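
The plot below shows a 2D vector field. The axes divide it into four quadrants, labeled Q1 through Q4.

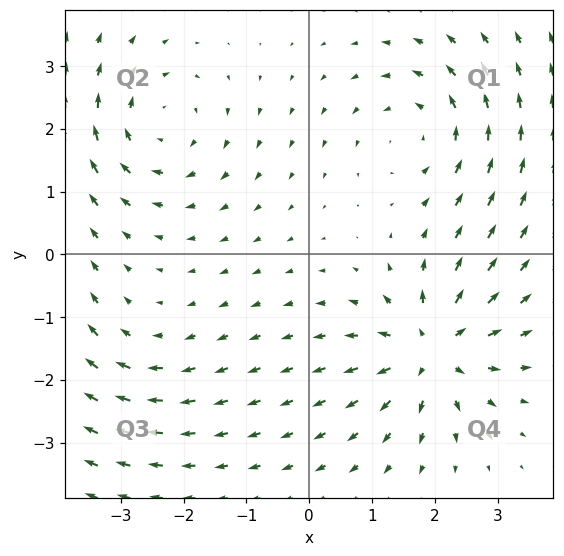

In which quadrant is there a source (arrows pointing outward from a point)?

Q4

The source sits at approximately (2.0, -1.5), which lies in quadrant Q4. The divergence there is about +6, positive as expected for a source.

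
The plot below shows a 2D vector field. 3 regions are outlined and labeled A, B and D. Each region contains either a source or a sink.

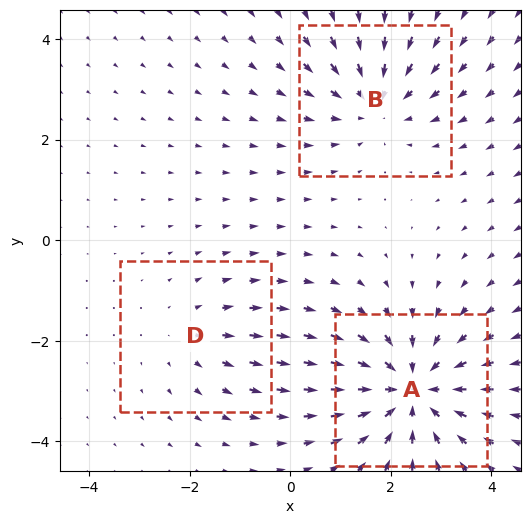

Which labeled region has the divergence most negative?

Divergence at each region's feature centre — A: about -4, B: about -3, D: about +2. Region A is most negative.

A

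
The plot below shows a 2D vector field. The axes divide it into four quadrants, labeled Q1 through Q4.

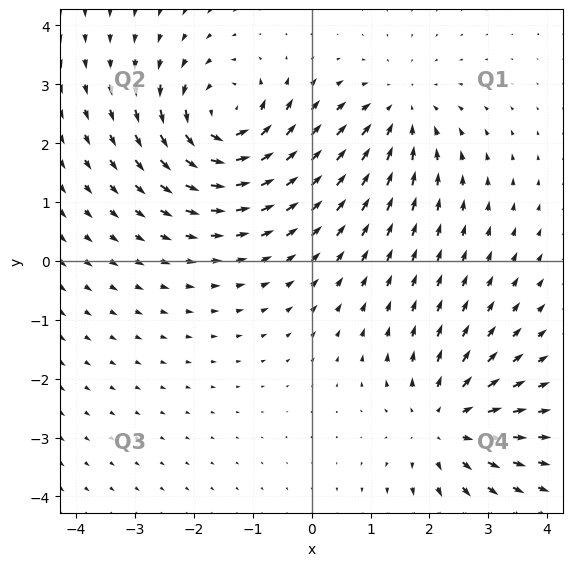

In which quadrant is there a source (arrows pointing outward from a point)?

Q4

The source sits at approximately (2.3, -2.8), which lies in quadrant Q4. The divergence there is about +4, positive as expected for a source.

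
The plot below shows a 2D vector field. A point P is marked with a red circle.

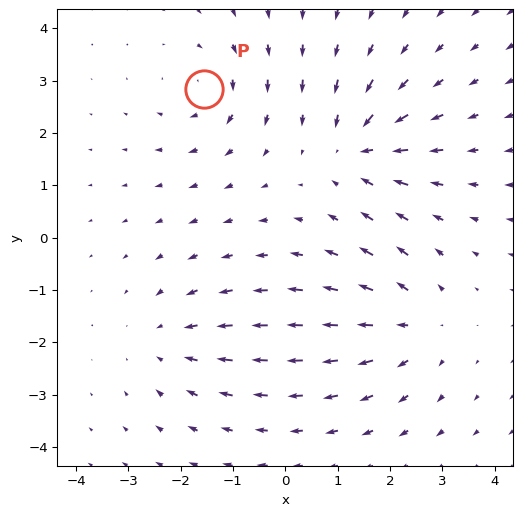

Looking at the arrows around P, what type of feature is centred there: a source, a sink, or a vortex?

At P (-1.6, 2.8) the arrows circulate clockwise. Divergence ≈0, curl about -3 — near-zero divergence with nonzero curl is a vortex.

vortex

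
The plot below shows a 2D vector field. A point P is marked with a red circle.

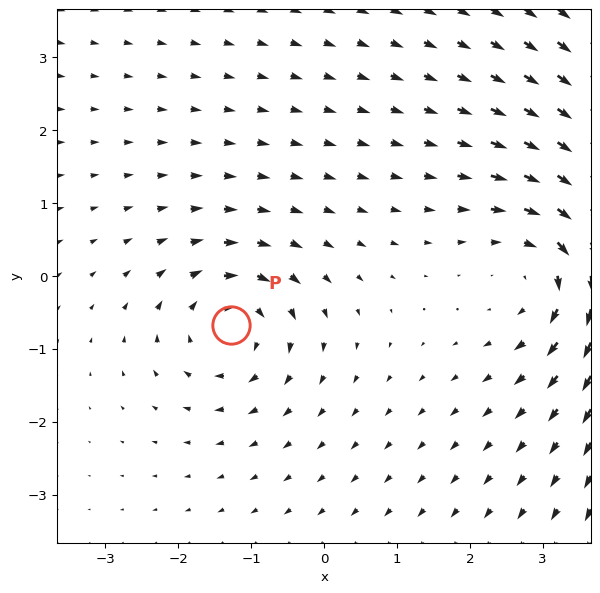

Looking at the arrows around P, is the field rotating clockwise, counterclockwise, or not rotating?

clockwise

Near P at (-1.3, -0.7) the arrows circulate clockwise. The curl (z-component) there is about -4; negative curl means clockwise rotation.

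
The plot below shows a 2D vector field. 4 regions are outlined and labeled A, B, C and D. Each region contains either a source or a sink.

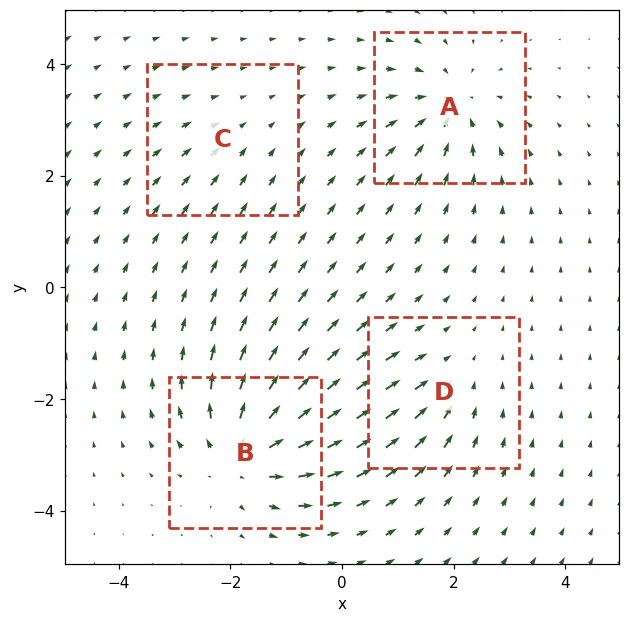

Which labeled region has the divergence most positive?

Divergence at each region's feature centre — A: about -6, B: about +7, C: about -2, D: about -4. Region B is most positive.

B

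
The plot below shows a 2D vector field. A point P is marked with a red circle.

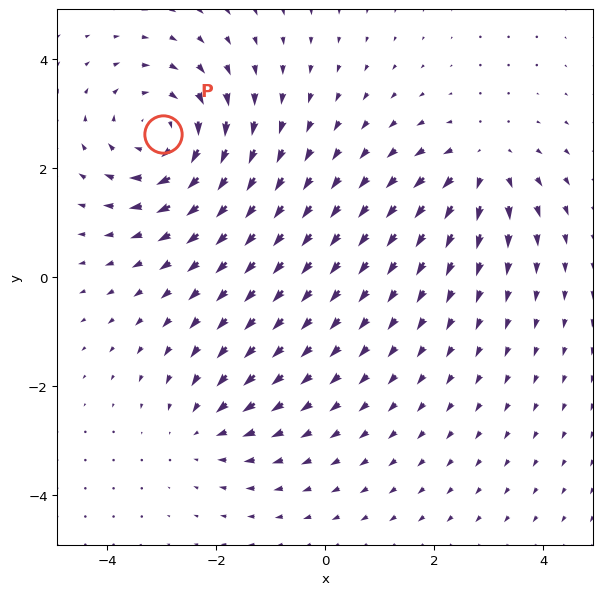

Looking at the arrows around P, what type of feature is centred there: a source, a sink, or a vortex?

At P (-3.0, 2.6) the arrows circulate clockwise. Divergence ≈0, curl about -4 — near-zero divergence with nonzero curl is a vortex.

vortex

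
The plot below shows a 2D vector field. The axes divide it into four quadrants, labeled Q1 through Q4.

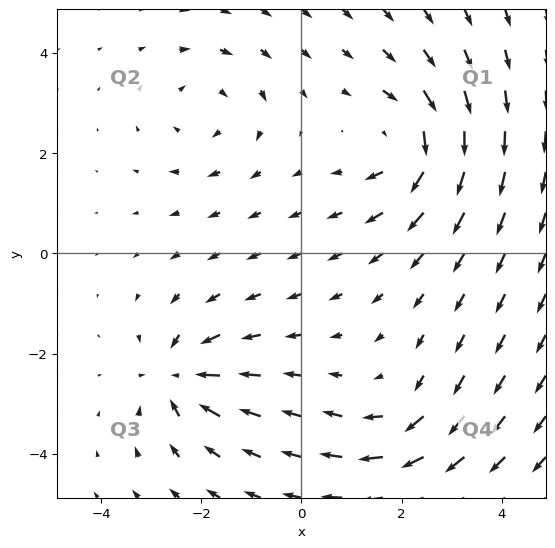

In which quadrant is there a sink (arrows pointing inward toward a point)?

Q3

The sink sits at approximately (-2.4, -2.5), which lies in quadrant Q3. The divergence there is about -6, negative as expected for a sink.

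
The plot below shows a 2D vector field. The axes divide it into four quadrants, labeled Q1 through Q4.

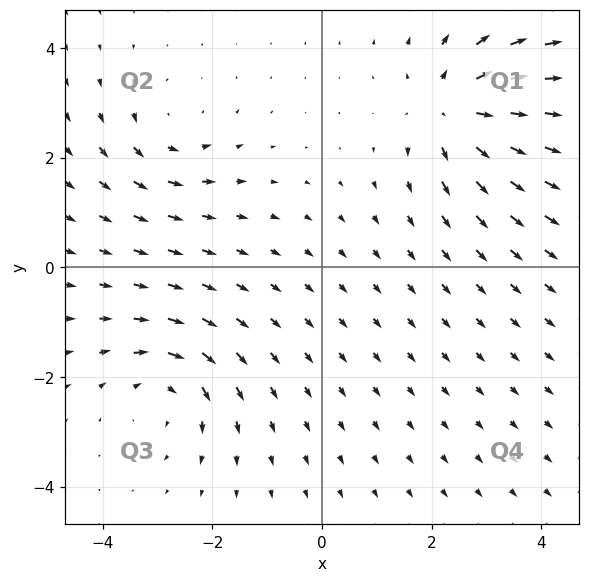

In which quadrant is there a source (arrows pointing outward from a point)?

The source sits at approximately (2.4, 2.9), which lies in quadrant Q1. The divergence there is about +5, positive as expected for a source.

Q1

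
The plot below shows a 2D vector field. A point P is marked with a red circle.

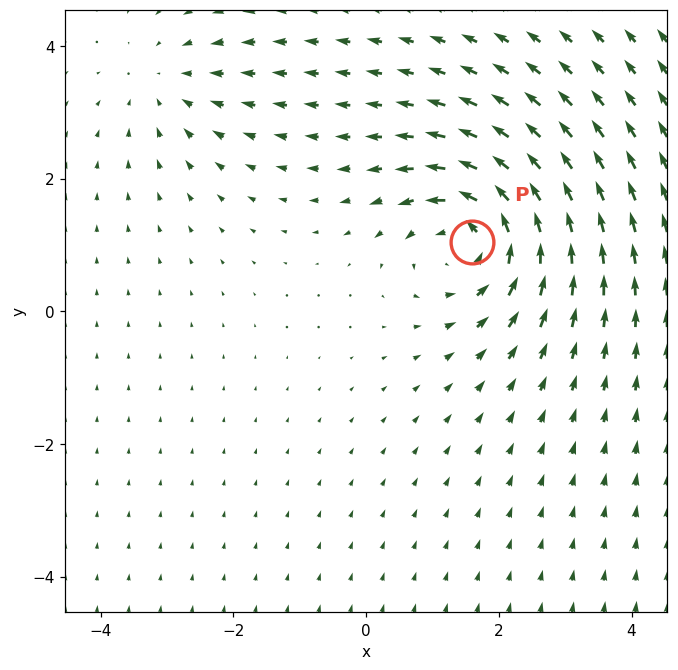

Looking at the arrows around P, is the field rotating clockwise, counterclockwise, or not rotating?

Near P at (1.6, 1.0) the arrows circulate counterclockwise. The curl (z-component) there is about +5; positive curl means counterclockwise rotation.

counterclockwise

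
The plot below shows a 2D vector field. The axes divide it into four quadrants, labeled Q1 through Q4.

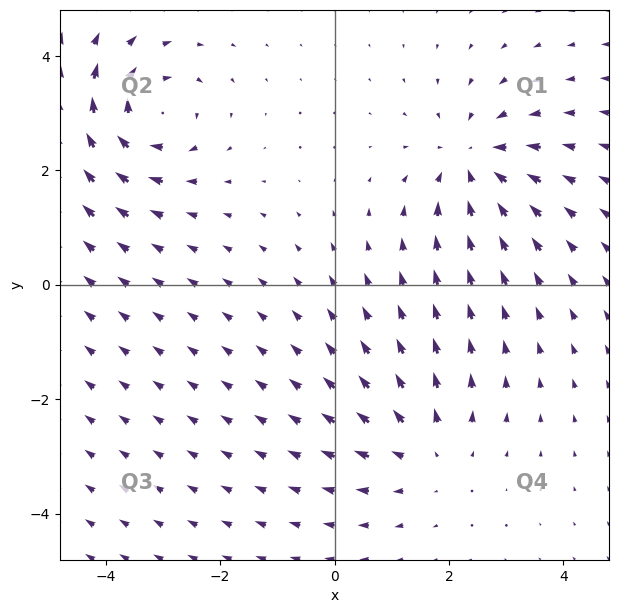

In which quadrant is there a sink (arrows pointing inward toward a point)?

The sink sits at approximately (2.4, 2.2), which lies in quadrant Q1. The divergence there is about -5, negative as expected for a sink.

Q1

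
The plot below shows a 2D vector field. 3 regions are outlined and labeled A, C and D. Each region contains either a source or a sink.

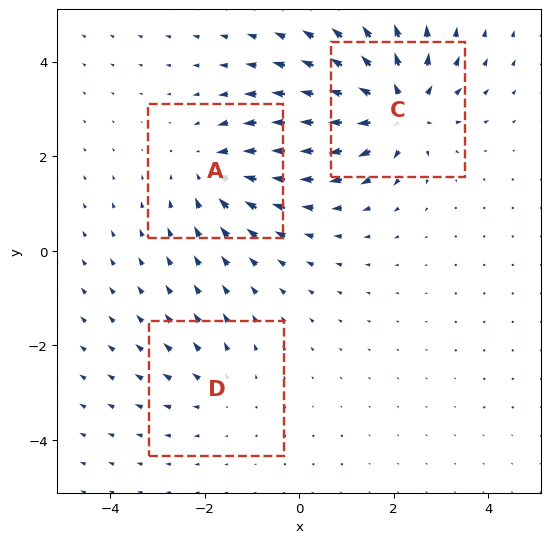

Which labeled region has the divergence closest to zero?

Divergence at each region's feature centre — A: about -3, C: about +5, D: about +2. Region D is closest to zero.

D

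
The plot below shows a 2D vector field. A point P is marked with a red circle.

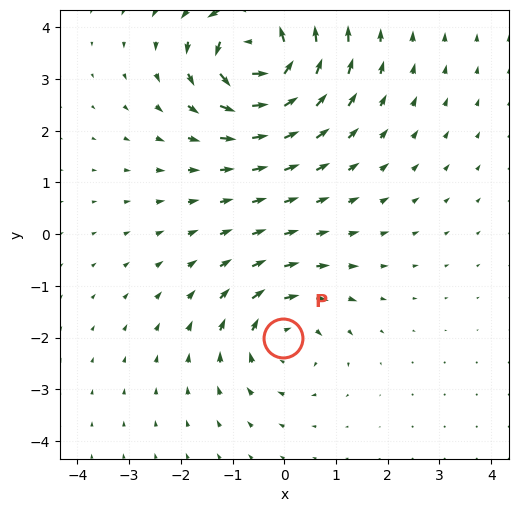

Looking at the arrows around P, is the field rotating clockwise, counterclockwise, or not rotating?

Near P at (-0.0, -2.0) the arrows circulate clockwise. The curl (z-component) there is about -3; negative curl means clockwise rotation.

clockwise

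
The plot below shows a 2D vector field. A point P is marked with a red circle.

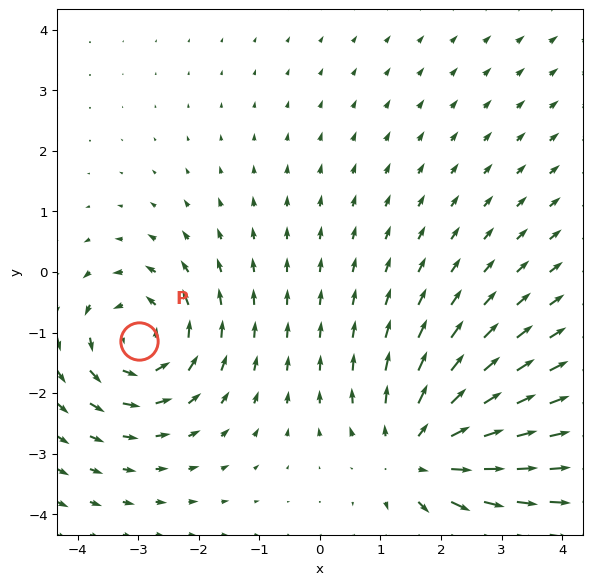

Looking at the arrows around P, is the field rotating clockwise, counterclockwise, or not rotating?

counterclockwise

Near P at (-3.0, -1.1) the arrows circulate counterclockwise. The curl (z-component) there is about +5; positive curl means counterclockwise rotation.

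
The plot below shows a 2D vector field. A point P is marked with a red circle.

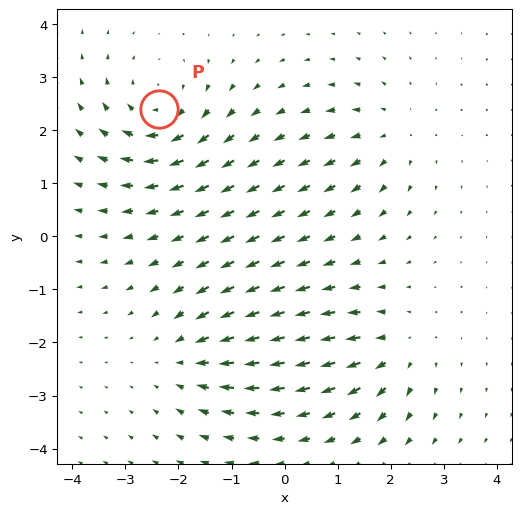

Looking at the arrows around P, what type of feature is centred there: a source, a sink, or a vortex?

vortex

At P (-2.4, 2.4) the arrows circulate clockwise. Divergence ≈0, curl about -4 — near-zero divergence with nonzero curl is a vortex.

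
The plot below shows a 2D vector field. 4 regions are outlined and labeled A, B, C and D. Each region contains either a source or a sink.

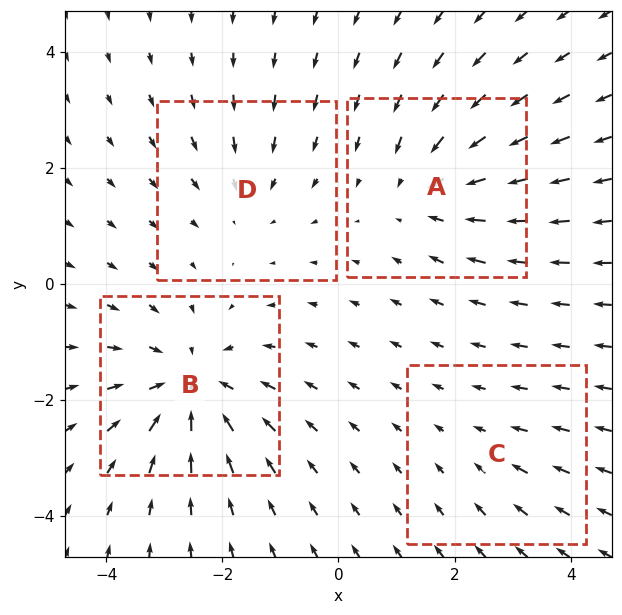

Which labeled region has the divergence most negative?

Divergence at each region's feature centre — A: about -4, B: about -6, C: about -2, D: about -3. Region B is most negative.

B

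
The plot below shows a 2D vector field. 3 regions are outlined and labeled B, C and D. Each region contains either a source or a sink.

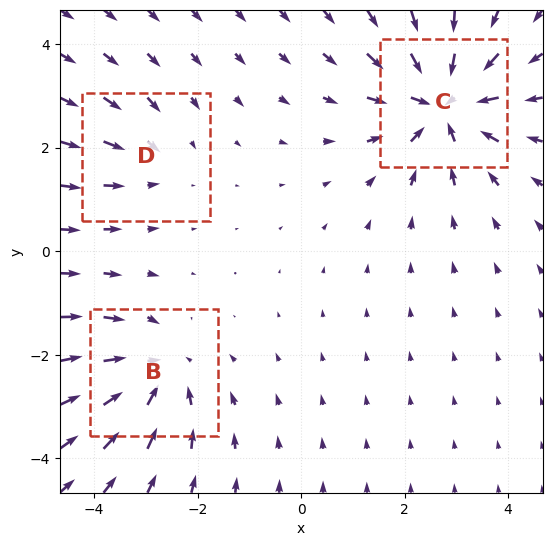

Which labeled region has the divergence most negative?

Divergence at each region's feature centre — B: about -3, C: about -5, D: about -2. Region C is most negative.

C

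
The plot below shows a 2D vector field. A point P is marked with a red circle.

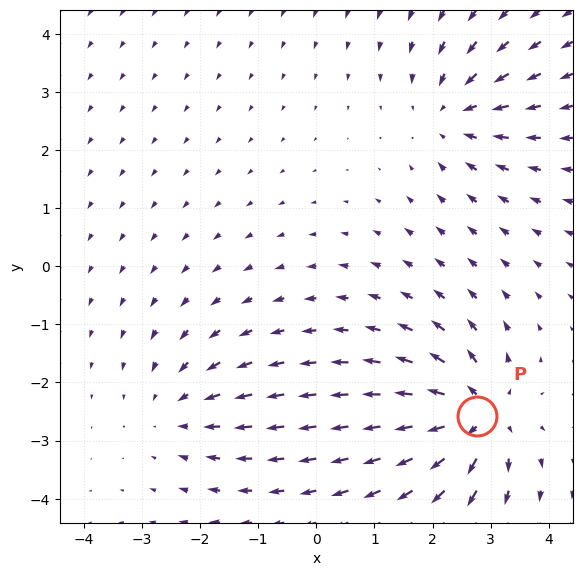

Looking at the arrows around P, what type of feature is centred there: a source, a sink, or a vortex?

At P (2.8, -2.6) the arrows spread outward. Divergence about +5, curl ≈0 — positive divergence with near-zero curl is a source.

source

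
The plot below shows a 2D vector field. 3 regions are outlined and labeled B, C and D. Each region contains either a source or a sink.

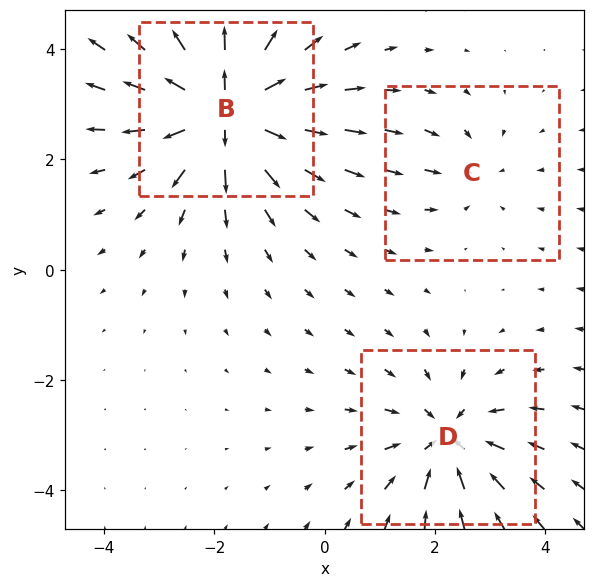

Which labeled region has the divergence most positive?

B

Divergence at each region's feature centre — B: about +6, C: about -2, D: about -4. Region B is most positive.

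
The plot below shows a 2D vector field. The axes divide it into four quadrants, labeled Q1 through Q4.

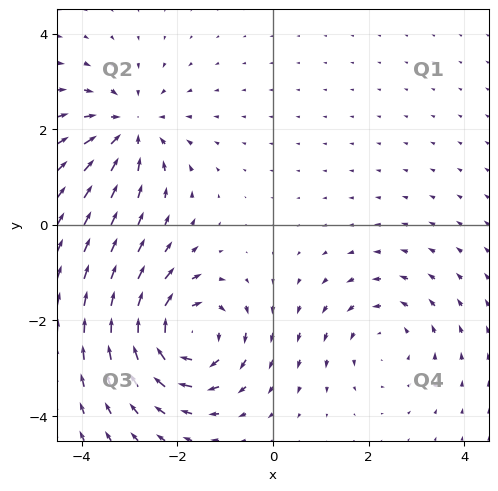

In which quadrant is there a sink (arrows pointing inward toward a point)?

The sink sits at approximately (-3.0, 2.0), which lies in quadrant Q2. The divergence there is about -3, negative as expected for a sink.

Q2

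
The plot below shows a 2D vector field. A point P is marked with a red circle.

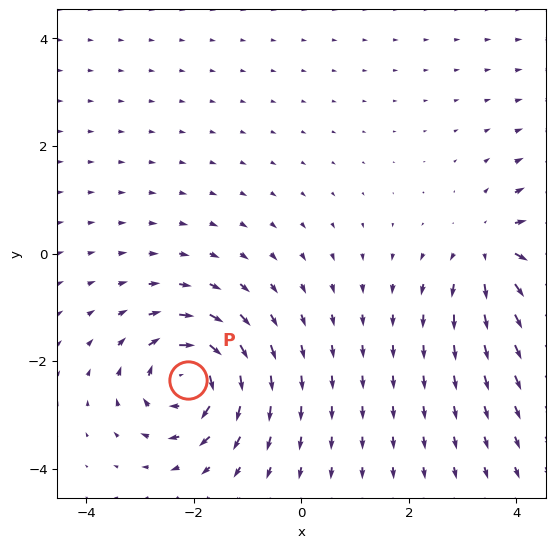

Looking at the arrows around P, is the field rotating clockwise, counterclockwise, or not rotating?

clockwise

Near P at (-2.1, -2.4) the arrows circulate clockwise. The curl (z-component) there is about -7; negative curl means clockwise rotation.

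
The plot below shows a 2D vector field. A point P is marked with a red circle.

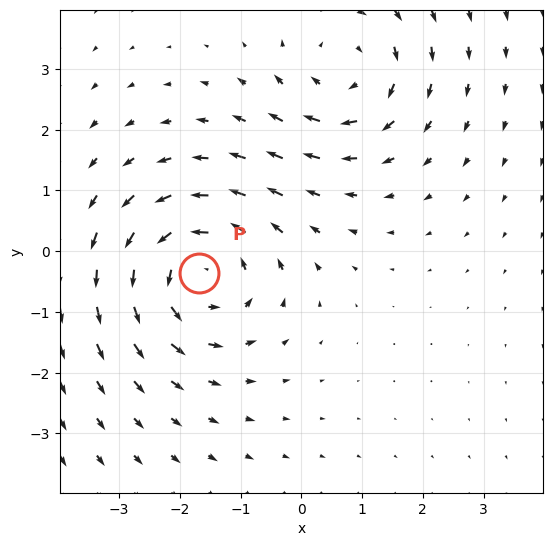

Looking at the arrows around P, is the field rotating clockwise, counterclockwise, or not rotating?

Near P at (-1.7, -0.4) the arrows circulate counterclockwise. The curl (z-component) there is about +5; positive curl means counterclockwise rotation.

counterclockwise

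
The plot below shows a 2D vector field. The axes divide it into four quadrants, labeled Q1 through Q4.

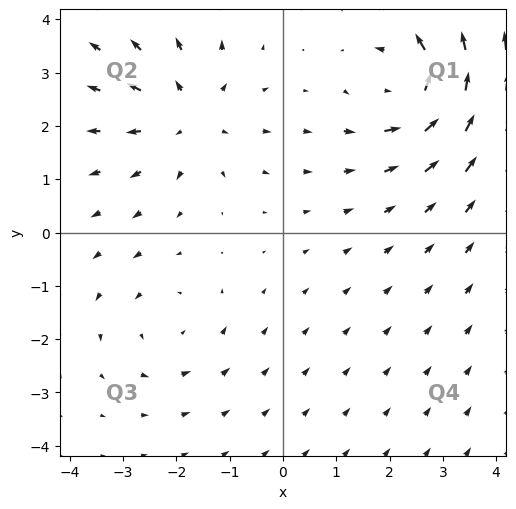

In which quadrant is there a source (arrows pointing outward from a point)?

The source sits at approximately (-1.8, 2.2), which lies in quadrant Q2. The divergence there is about +4, positive as expected for a source.

Q2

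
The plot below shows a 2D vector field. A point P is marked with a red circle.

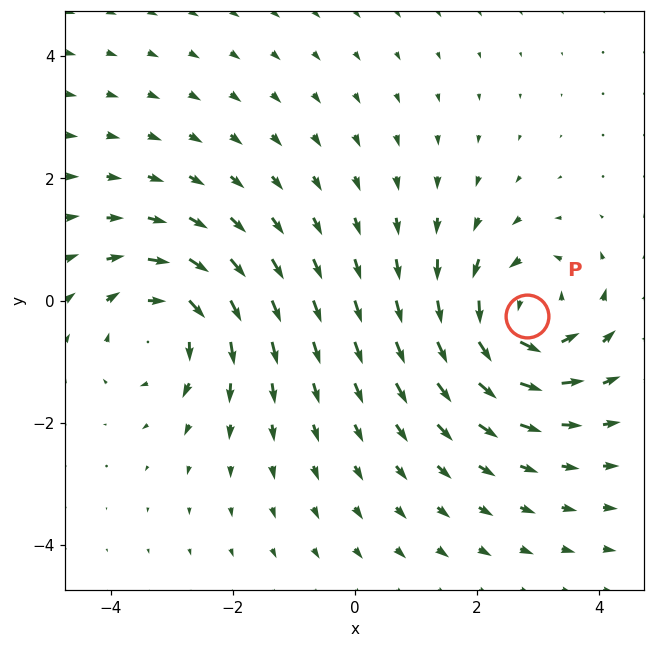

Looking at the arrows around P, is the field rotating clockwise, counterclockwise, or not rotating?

counterclockwise

Near P at (2.8, -0.3) the arrows circulate counterclockwise. The curl (z-component) there is about +4; positive curl means counterclockwise rotation.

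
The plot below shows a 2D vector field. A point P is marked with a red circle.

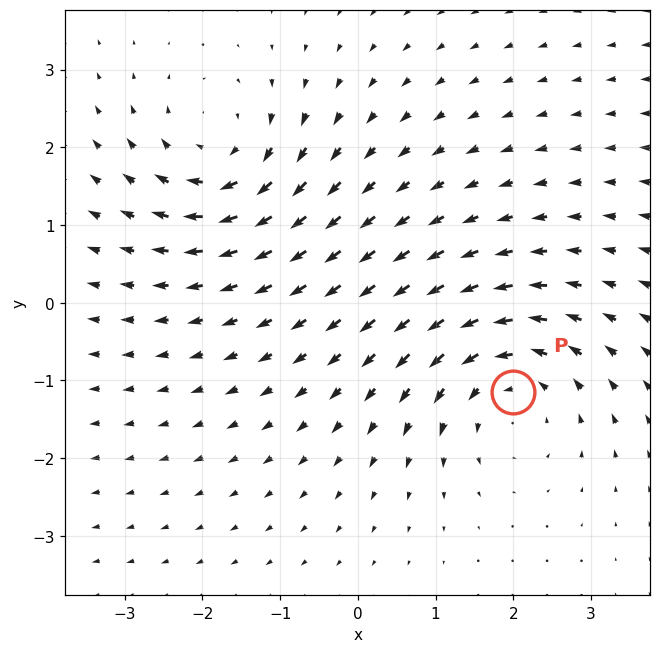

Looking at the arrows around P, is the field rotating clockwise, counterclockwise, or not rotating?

Near P at (2.0, -1.2) the arrows circulate counterclockwise. The curl (z-component) there is about +5; positive curl means counterclockwise rotation.

counterclockwise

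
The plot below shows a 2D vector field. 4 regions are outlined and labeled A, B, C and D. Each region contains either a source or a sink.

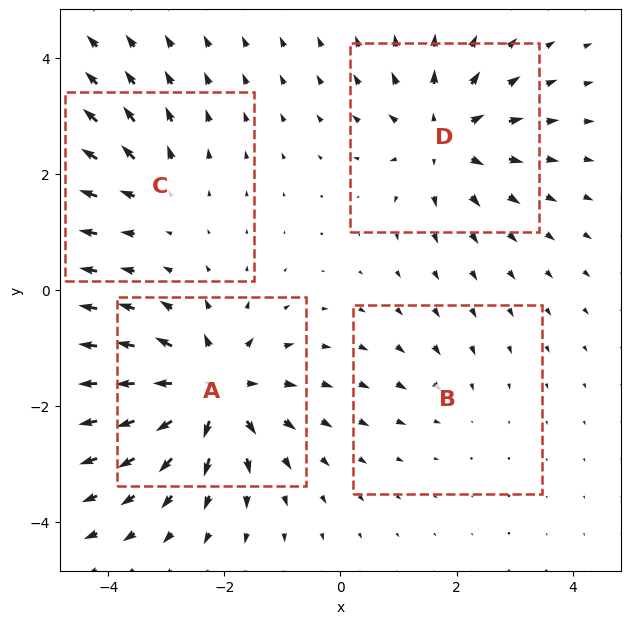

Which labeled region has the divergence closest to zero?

Divergence at each region's feature centre — A: about +8, B: about -2, C: about +4, D: about +6. Region B is closest to zero.

B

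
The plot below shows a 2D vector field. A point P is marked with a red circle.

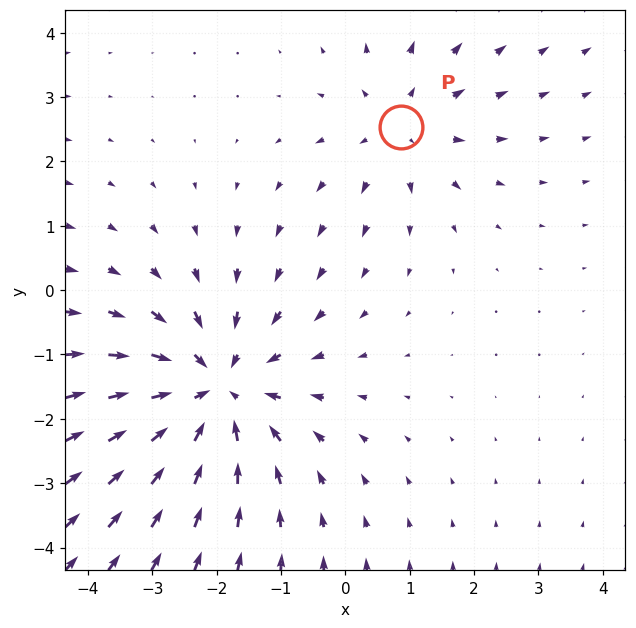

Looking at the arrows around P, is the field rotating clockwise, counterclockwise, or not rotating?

not rotating

Near P at (0.9, 2.5) the arrows show no circulation. The curl there is ≈0.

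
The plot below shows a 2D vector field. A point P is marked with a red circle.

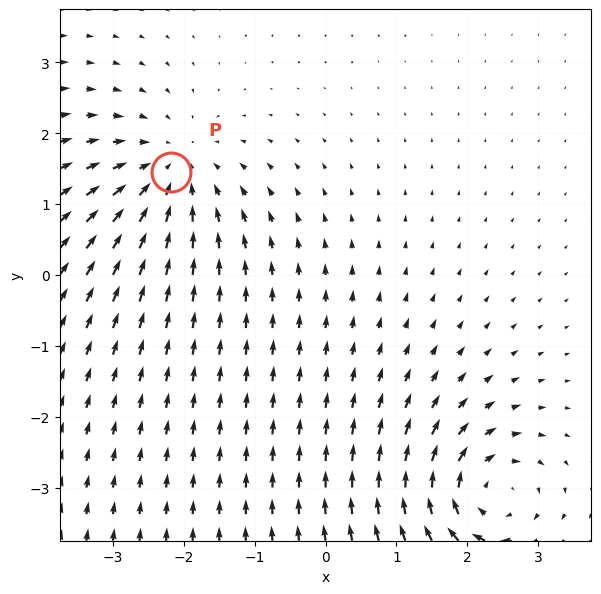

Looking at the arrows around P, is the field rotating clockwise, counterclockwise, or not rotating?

not rotating

Near P at (-2.2, 1.5) the arrows show no circulation. The curl there is ≈0.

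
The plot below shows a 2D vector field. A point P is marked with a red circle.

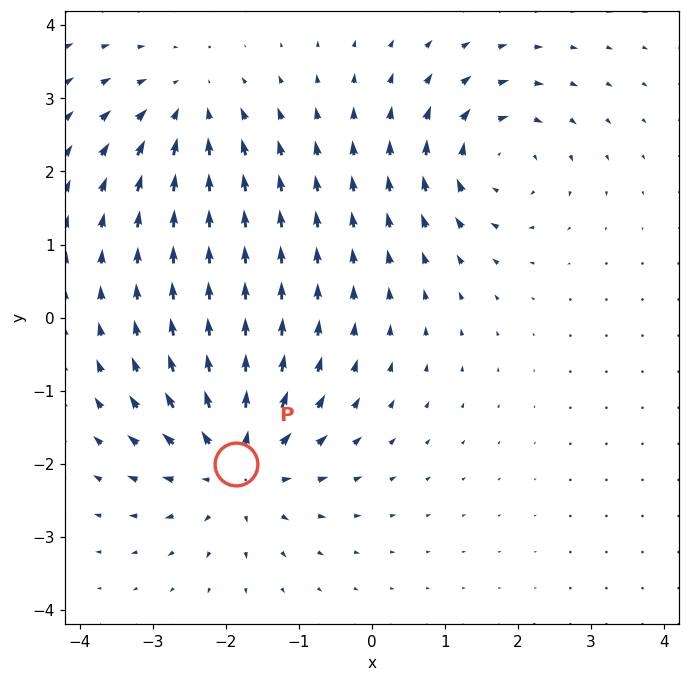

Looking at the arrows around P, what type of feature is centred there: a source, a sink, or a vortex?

source

At P (-1.9, -2.0) the arrows spread outward. Divergence about +5, curl ≈0 — positive divergence with near-zero curl is a source.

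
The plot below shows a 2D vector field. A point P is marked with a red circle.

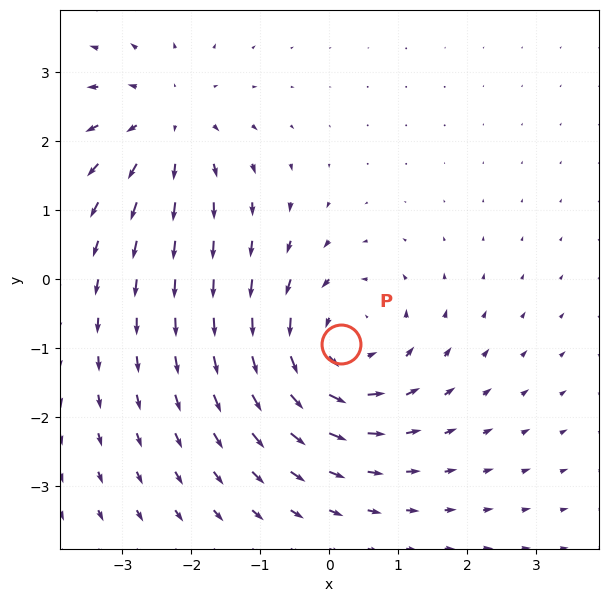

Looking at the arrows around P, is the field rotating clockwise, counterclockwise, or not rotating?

Near P at (0.2, -0.9) the arrows circulate counterclockwise. The curl (z-component) there is about +4; positive curl means counterclockwise rotation.

counterclockwise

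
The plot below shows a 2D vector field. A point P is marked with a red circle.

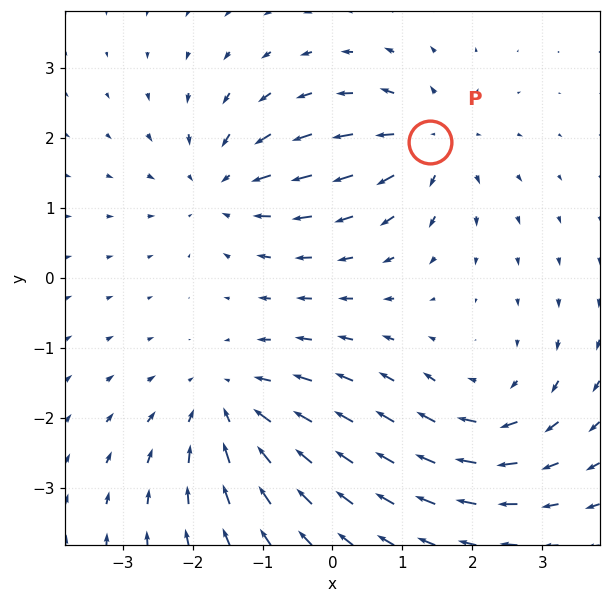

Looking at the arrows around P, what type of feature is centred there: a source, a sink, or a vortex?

At P (1.4, 1.9) the arrows spread outward. Divergence about +5, curl ≈0 — positive divergence with near-zero curl is a source.

source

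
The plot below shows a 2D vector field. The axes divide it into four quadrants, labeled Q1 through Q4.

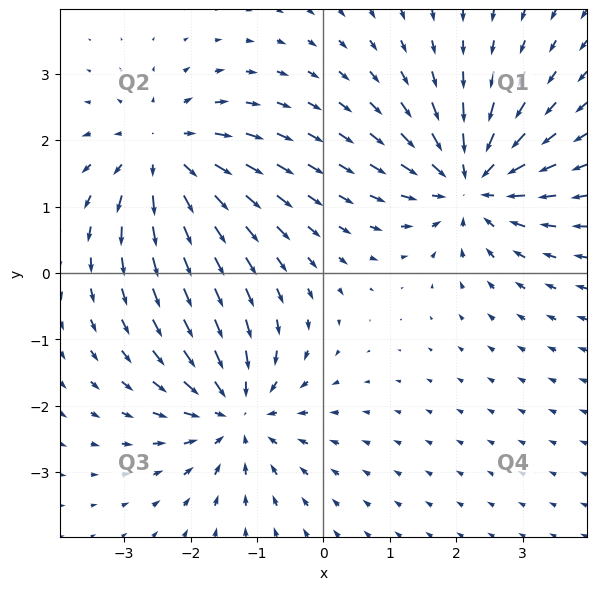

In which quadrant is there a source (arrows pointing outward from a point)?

The source sits at approximately (-2.4, 1.8), which lies in quadrant Q2. The divergence there is about +5, positive as expected for a source.

Q2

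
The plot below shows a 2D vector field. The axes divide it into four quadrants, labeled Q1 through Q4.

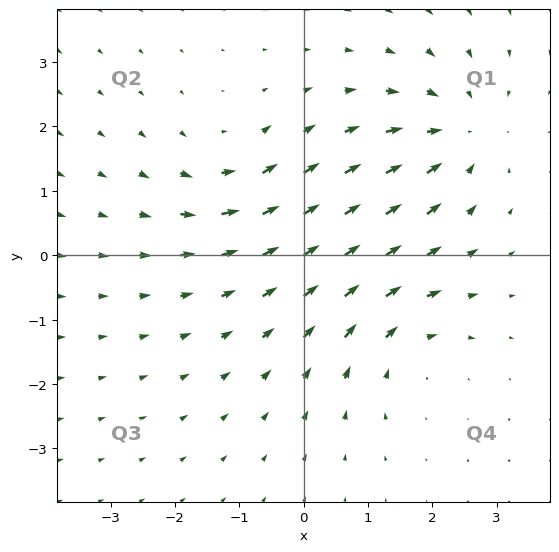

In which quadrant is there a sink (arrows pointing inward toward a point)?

Q1

The sink sits at approximately (2.4, 1.9), which lies in quadrant Q1. The divergence there is about -4, negative as expected for a sink.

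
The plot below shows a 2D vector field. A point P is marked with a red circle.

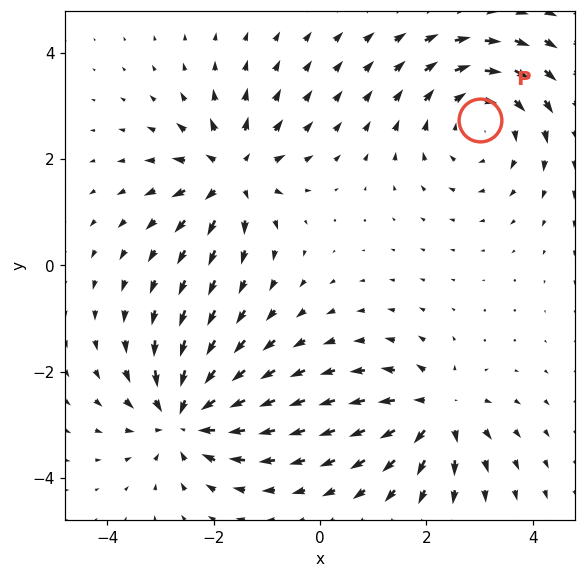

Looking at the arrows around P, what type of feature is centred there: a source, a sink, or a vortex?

vortex

At P (3.0, 2.7) the arrows circulate clockwise. Divergence ≈0, curl about -4 — near-zero divergence with nonzero curl is a vortex.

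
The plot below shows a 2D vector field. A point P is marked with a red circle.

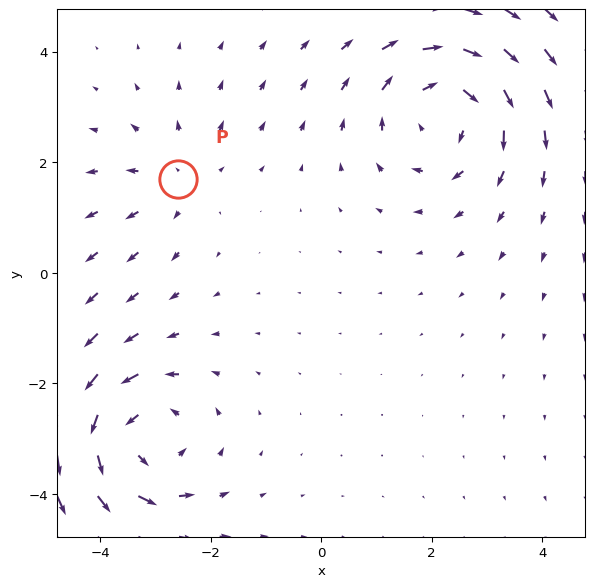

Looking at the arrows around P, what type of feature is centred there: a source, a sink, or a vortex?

source

At P (-2.6, 1.7) the arrows spread outward. Divergence about +2, curl ≈0 — positive divergence with near-zero curl is a source.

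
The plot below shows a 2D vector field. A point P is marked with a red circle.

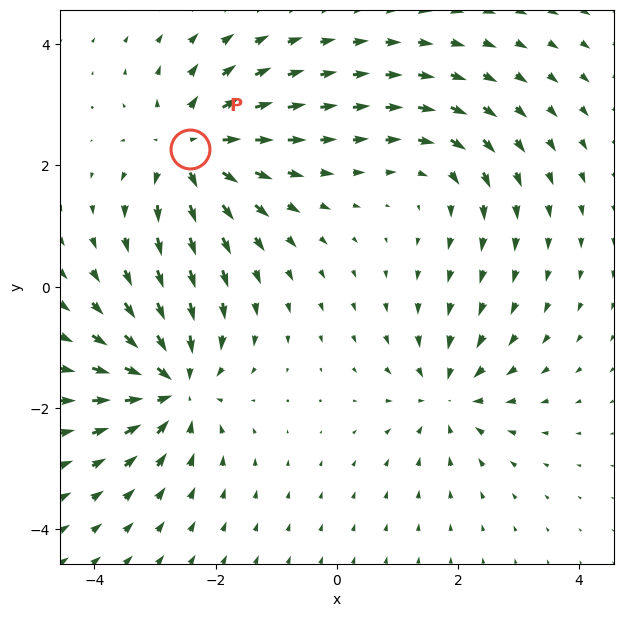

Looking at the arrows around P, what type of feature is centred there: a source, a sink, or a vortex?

At P (-2.4, 2.3) the arrows spread outward. Divergence about +5, curl ≈0 — positive divergence with near-zero curl is a source.

source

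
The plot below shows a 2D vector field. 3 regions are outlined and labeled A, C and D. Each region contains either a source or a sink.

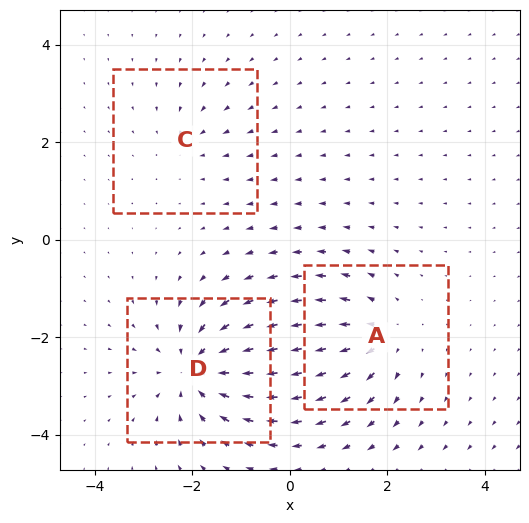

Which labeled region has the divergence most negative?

Divergence at each region's feature centre — A: about +3, C: about -2, D: about -5. Region D is most negative.

D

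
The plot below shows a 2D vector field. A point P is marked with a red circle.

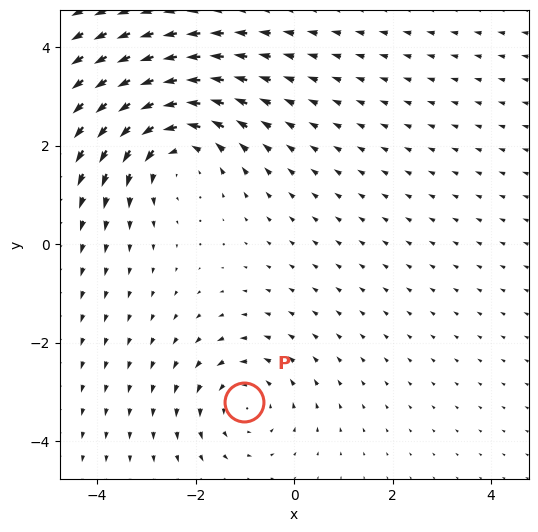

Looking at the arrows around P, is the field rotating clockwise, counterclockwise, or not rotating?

Near P at (-1.0, -3.2) the arrows circulate counterclockwise. The curl (z-component) there is about +3; positive curl means counterclockwise rotation.

counterclockwise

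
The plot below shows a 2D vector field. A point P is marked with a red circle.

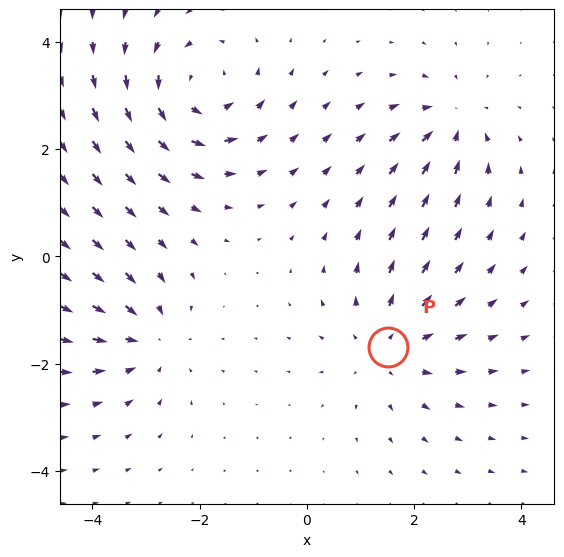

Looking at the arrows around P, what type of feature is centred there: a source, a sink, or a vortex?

At P (1.5, -1.7) the arrows spread outward. Divergence about +3, curl ≈0 — positive divergence with near-zero curl is a source.

source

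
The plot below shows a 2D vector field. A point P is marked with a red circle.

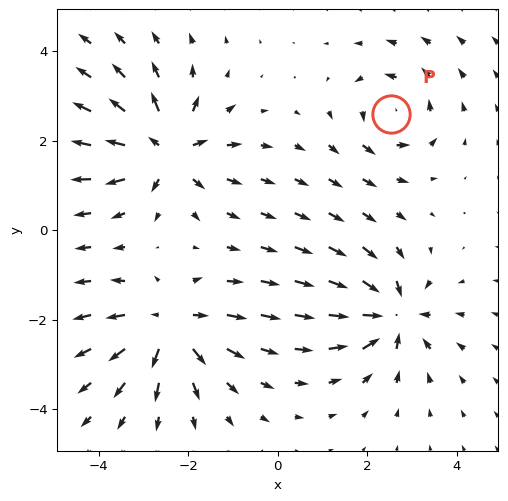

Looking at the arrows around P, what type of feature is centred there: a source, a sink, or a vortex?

vortex

At P (2.5, 2.6) the arrows circulate counterclockwise. Divergence ≈0, curl about +5 — near-zero divergence with nonzero curl is a vortex.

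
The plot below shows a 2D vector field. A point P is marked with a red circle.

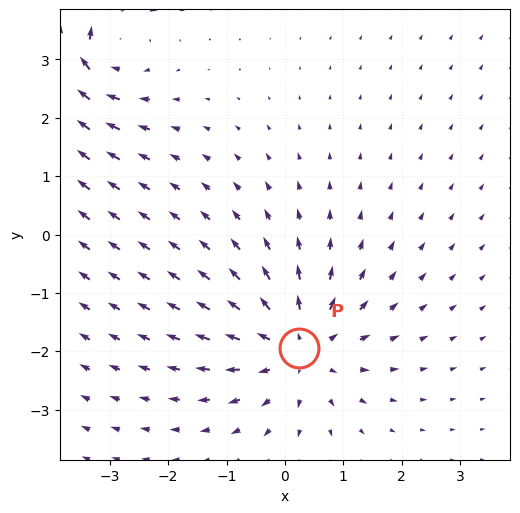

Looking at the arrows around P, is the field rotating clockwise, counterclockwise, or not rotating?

not rotating

Near P at (0.2, -1.9) the arrows show no circulation. The curl there is ≈0.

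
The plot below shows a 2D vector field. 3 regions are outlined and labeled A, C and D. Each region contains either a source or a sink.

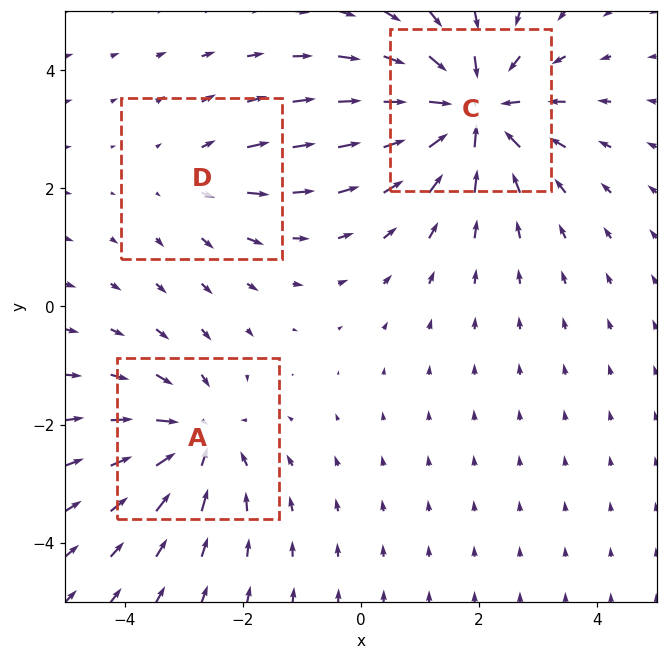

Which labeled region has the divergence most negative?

C

Divergence at each region's feature centre — A: about -3, C: about -5, D: about +2. Region C is most negative.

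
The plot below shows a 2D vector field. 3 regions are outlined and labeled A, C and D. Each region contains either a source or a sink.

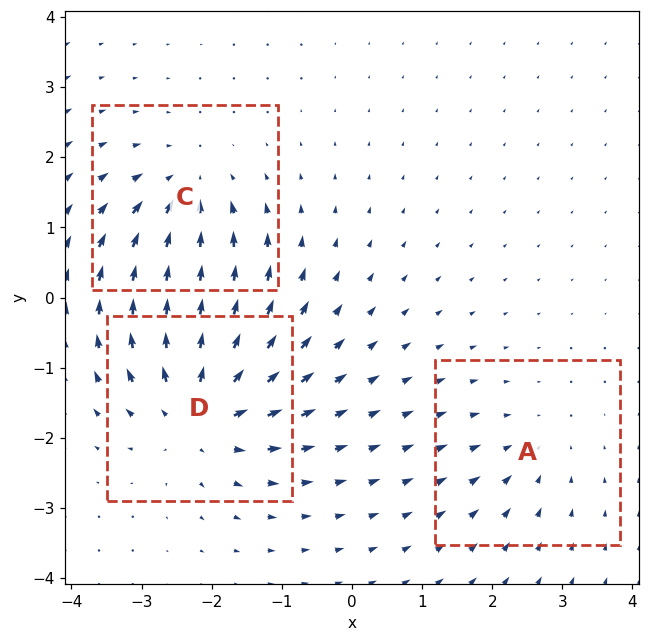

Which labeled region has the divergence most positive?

Divergence at each region's feature centre — A: about -2, C: about -4, D: about +5. Region D is most positive.

D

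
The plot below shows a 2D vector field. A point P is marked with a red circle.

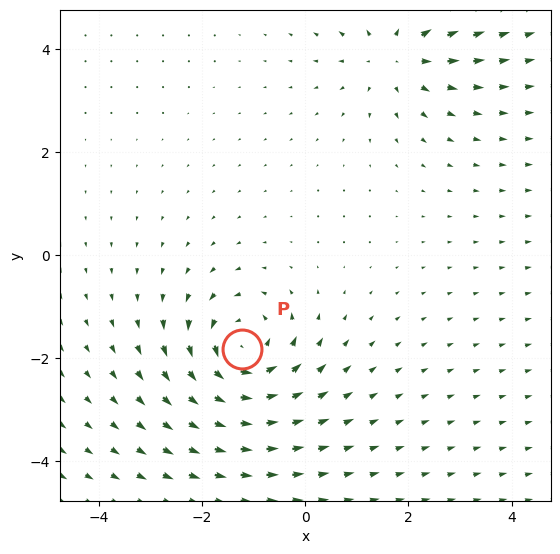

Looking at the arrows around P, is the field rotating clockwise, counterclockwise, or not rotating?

Near P at (-1.2, -1.8) the arrows circulate counterclockwise. The curl (z-component) there is about +5; positive curl means counterclockwise rotation.

counterclockwise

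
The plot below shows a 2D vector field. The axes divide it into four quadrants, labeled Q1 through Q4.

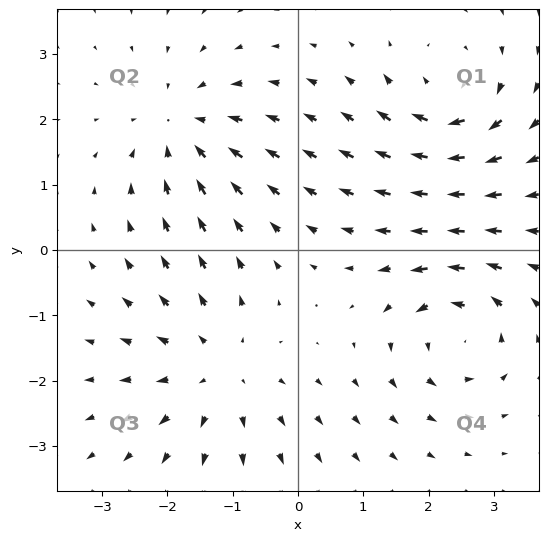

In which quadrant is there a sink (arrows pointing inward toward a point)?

Q2

The sink sits at approximately (-1.8, 1.9), which lies in quadrant Q2. The divergence there is about -4, negative as expected for a sink.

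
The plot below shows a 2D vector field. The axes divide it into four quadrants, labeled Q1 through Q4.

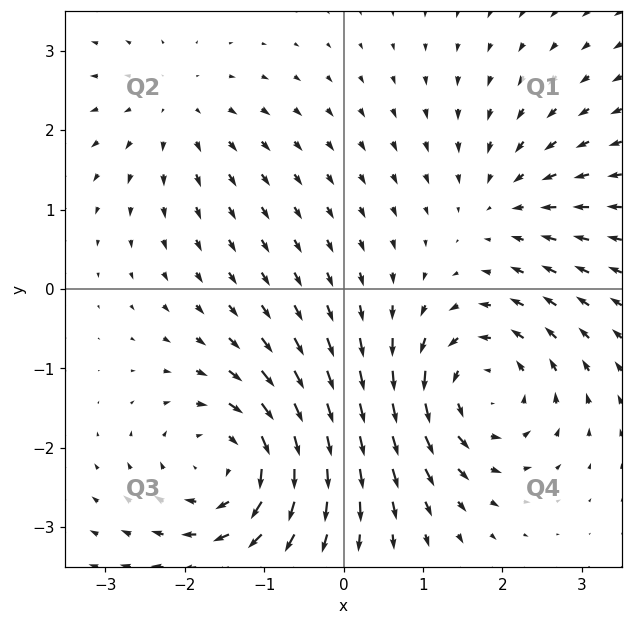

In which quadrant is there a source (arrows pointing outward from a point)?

Q2

The source sits at approximately (-2.1, 2.3), which lies in quadrant Q2. The divergence there is about +3, positive as expected for a source.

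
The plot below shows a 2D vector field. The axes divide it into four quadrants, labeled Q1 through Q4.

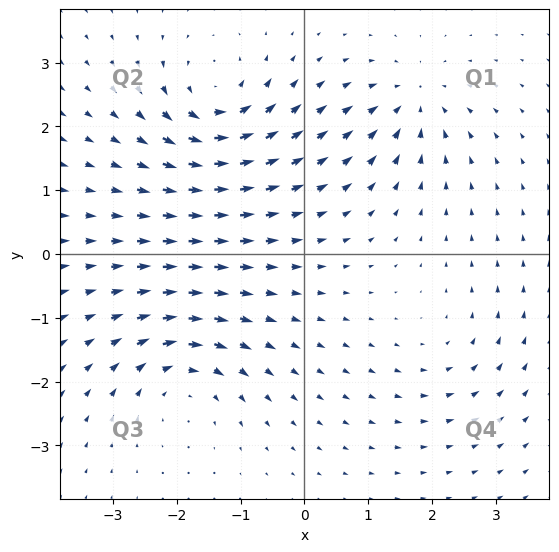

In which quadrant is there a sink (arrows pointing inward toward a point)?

The sink sits at approximately (1.7, 2.4), which lies in quadrant Q1. The divergence there is about -5, negative as expected for a sink.

Q1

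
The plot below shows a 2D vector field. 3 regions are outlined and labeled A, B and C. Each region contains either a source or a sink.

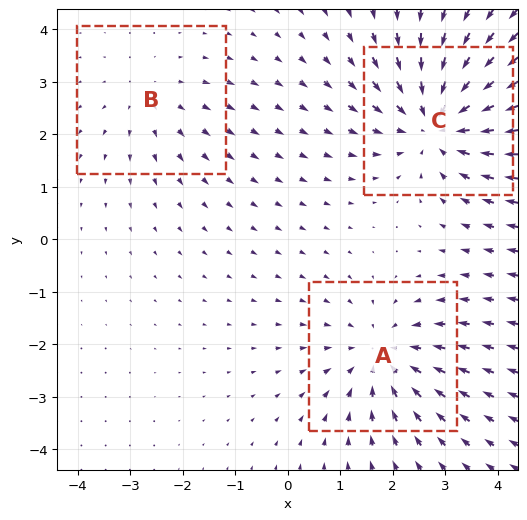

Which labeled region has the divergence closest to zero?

Divergence at each region's feature centre — A: about -3, B: about +2, C: about -4. Region B is closest to zero.

B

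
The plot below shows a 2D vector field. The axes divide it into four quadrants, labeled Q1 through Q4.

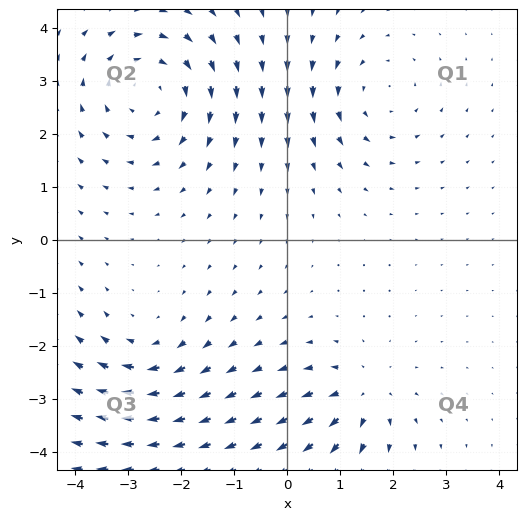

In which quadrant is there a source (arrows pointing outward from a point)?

Q4

The source sits at approximately (1.4, -2.9), which lies in quadrant Q4. The divergence there is about +4, positive as expected for a source.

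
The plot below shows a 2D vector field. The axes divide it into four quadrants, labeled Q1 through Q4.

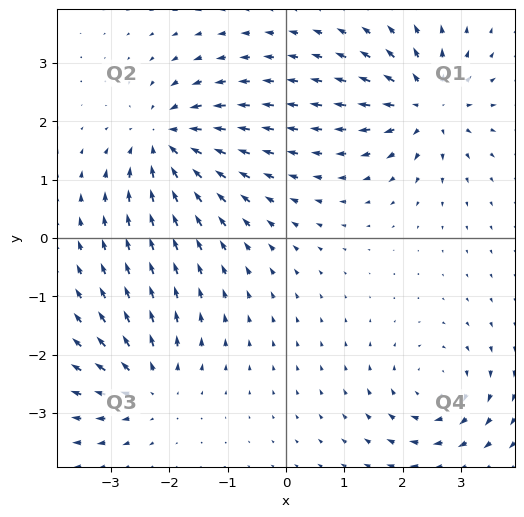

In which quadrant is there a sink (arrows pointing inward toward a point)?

Q2

The sink sits at approximately (-2.1, 1.7), which lies in quadrant Q2. The divergence there is about -5, negative as expected for a sink.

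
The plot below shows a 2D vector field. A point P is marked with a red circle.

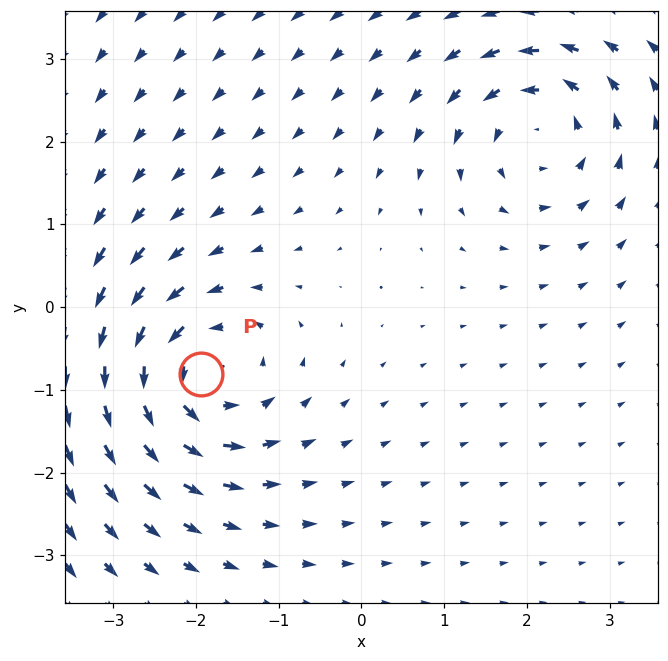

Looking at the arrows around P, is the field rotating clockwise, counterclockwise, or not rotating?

counterclockwise

Near P at (-1.9, -0.8) the arrows circulate counterclockwise. The curl (z-component) there is about +4; positive curl means counterclockwise rotation.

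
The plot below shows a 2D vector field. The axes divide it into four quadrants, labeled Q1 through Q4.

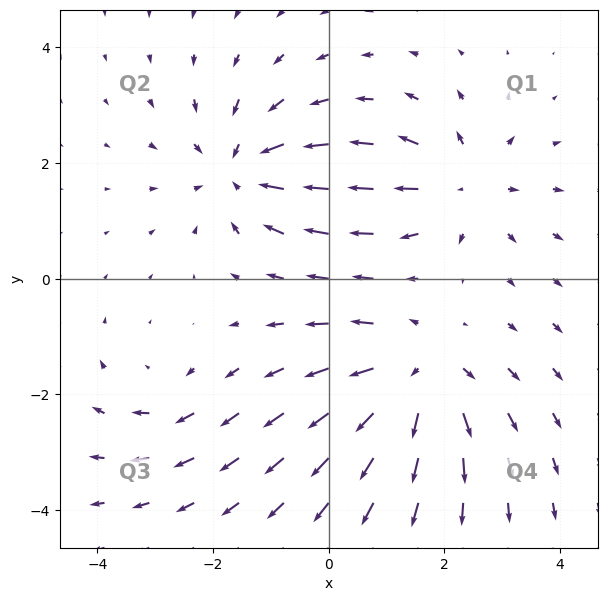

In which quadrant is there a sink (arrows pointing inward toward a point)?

Q2

The sink sits at approximately (-1.5, 1.9), which lies in quadrant Q2. The divergence there is about -4, negative as expected for a sink.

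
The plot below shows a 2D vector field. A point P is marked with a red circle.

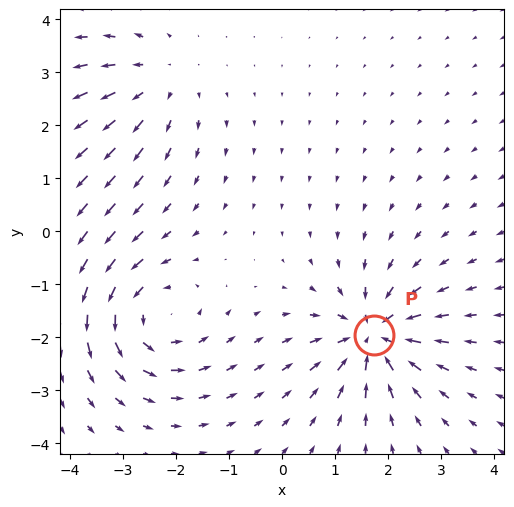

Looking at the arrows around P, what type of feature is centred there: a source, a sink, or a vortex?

sink

At P (1.7, -2.0) the arrows converge inward. Divergence about -4, curl ≈0 — negative divergence with near-zero curl is a sink.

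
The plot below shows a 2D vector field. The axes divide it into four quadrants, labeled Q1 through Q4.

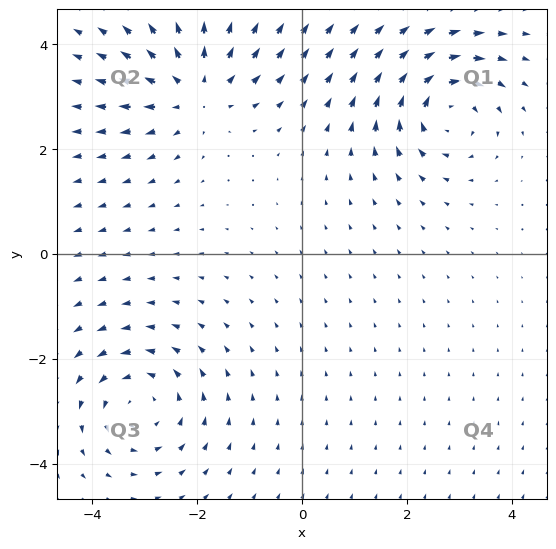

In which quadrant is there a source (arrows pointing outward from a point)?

Q2

The source sits at approximately (-2.0, 3.1), which lies in quadrant Q2. The divergence there is about +4, positive as expected for a source.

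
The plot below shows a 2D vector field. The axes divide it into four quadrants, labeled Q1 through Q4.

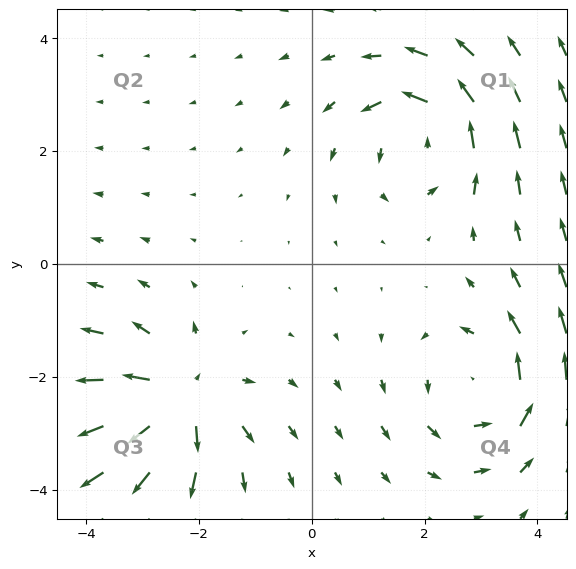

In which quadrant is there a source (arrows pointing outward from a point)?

The source sits at approximately (-2.3, -2.4), which lies in quadrant Q3. The divergence there is about +4, positive as expected for a source.

Q3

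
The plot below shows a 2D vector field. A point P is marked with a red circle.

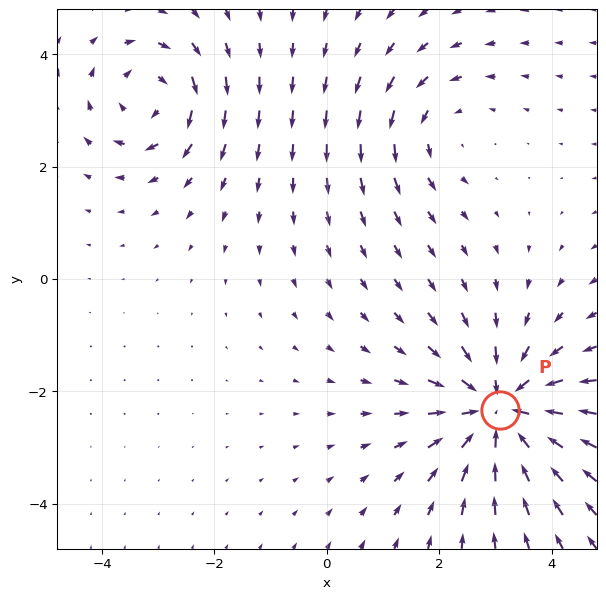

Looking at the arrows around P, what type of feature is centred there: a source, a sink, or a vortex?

At P (3.1, -2.3) the arrows converge inward. Divergence about -4, curl ≈0 — negative divergence with near-zero curl is a sink.

sink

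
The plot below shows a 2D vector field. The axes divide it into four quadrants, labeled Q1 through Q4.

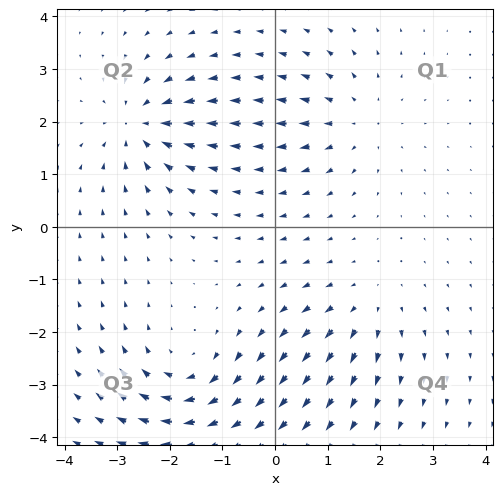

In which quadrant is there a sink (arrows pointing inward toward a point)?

The sink sits at approximately (-2.6, 1.9), which lies in quadrant Q2. The divergence there is about -6, negative as expected for a sink.

Q2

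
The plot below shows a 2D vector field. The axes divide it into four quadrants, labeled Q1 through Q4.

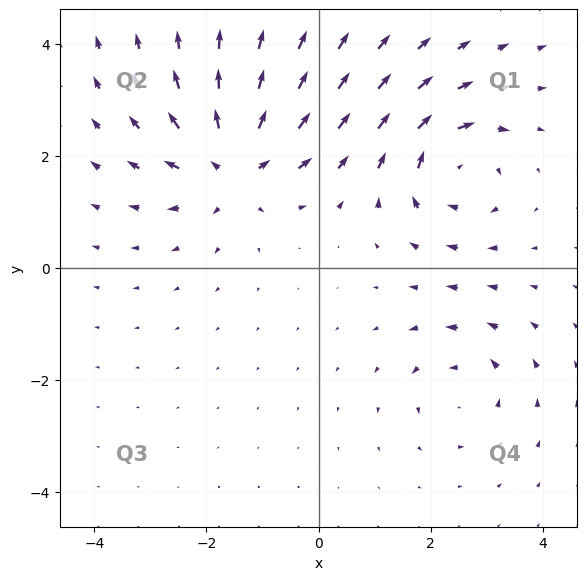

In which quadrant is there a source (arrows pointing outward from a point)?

The source sits at approximately (-1.5, 1.8), which lies in quadrant Q2. The divergence there is about +6, positive as expected for a source.

Q2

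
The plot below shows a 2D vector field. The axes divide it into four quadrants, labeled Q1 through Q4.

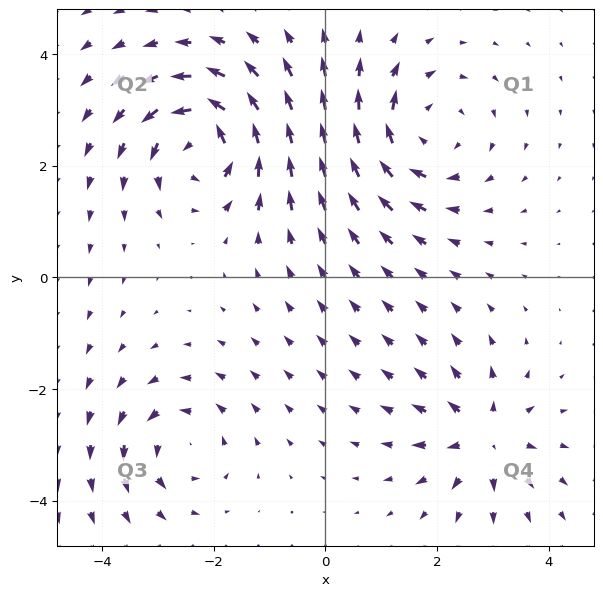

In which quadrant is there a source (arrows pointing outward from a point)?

Q4

The source sits at approximately (2.8, -2.8), which lies in quadrant Q4. The divergence there is about +4, positive as expected for a source.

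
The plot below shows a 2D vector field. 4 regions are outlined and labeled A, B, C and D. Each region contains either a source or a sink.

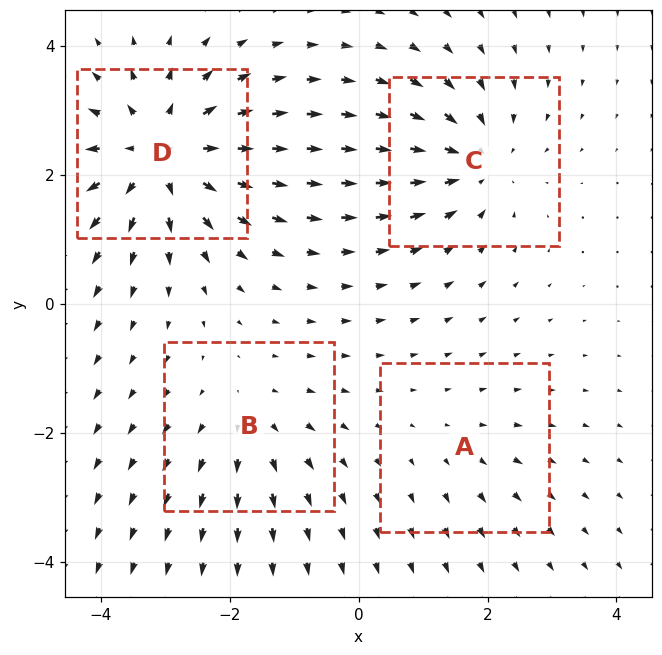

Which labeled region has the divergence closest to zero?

A

Divergence at each region's feature centre — A: about +2, B: about +3, C: about -5, D: about +7. Region A is closest to zero.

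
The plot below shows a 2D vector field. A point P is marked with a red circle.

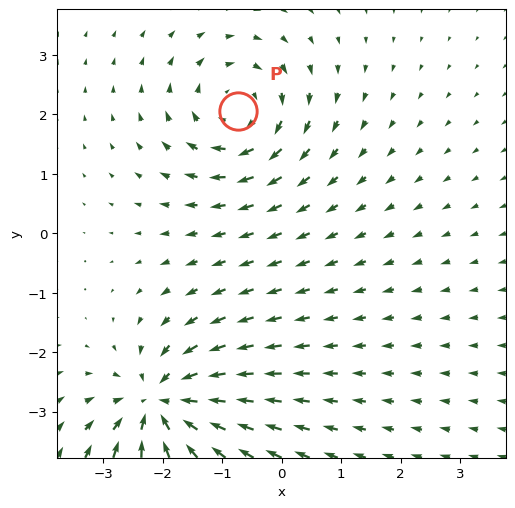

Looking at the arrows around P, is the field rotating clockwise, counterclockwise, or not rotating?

Near P at (-0.7, 2.1) the arrows circulate clockwise. The curl (z-component) there is about -4; negative curl means clockwise rotation.

clockwise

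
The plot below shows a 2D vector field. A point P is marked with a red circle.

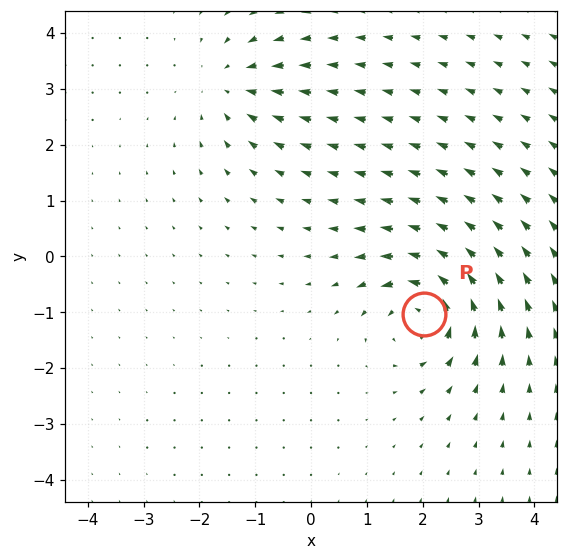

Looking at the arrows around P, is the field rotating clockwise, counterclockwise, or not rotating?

Near P at (2.0, -1.0) the arrows circulate counterclockwise. The curl (z-component) there is about +6; positive curl means counterclockwise rotation.

counterclockwise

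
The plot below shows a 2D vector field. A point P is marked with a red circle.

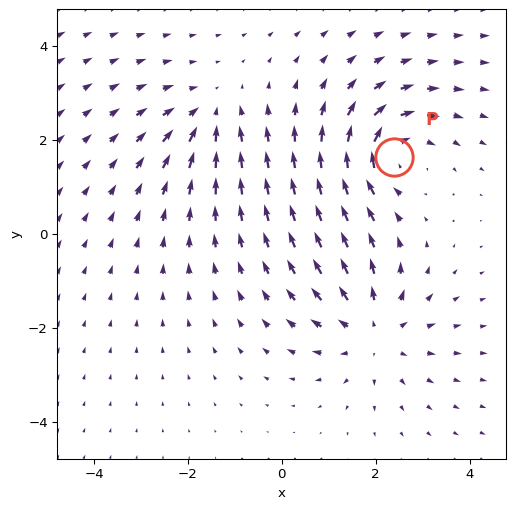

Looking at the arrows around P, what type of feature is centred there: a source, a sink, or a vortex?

vortex

At P (2.4, 1.6) the arrows circulate clockwise. Divergence ≈0, curl about -5 — near-zero divergence with nonzero curl is a vortex.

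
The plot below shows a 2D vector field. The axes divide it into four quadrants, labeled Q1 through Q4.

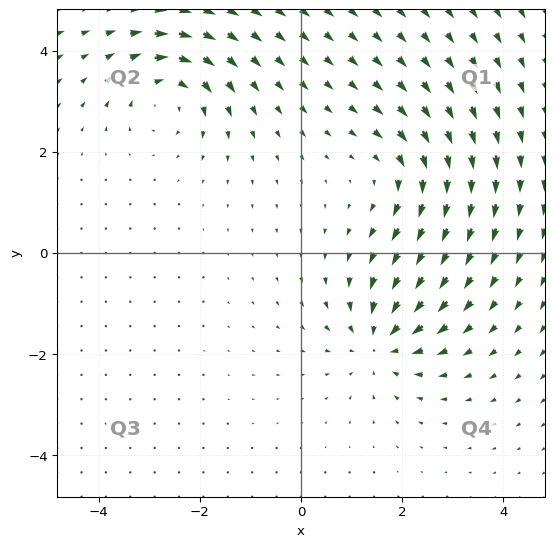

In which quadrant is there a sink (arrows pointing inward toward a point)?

Q4

The sink sits at approximately (1.6, -1.8), which lies in quadrant Q4. The divergence there is about -6, negative as expected for a sink.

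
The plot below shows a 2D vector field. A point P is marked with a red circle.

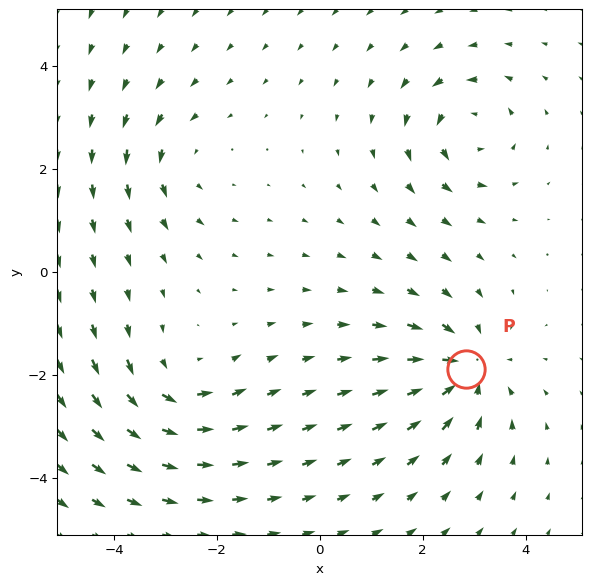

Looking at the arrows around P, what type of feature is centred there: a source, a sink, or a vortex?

sink

At P (2.8, -1.9) the arrows converge inward. Divergence about -5, curl ≈0 — negative divergence with near-zero curl is a sink.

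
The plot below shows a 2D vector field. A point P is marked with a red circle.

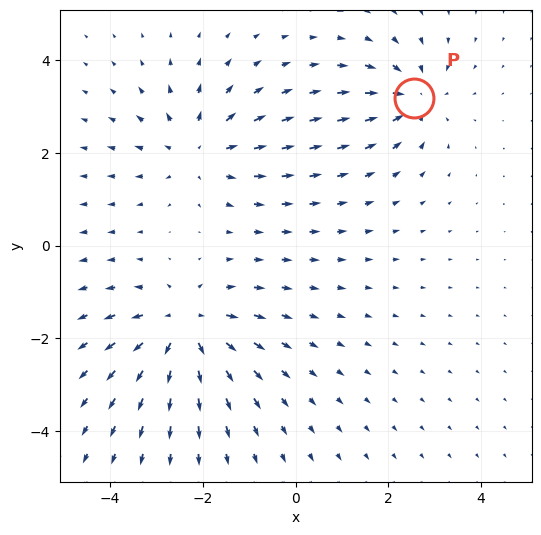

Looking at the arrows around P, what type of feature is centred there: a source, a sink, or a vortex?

sink

At P (2.5, 3.2) the arrows converge inward. Divergence about -3, curl ≈0 — negative divergence with near-zero curl is a sink.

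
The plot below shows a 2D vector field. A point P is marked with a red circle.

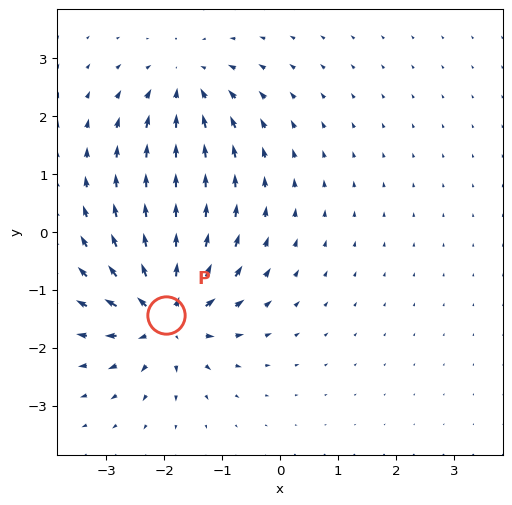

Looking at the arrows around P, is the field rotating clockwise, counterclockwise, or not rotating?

Near P at (-2.0, -1.4) the arrows show no circulation. The curl there is ≈0.

not rotating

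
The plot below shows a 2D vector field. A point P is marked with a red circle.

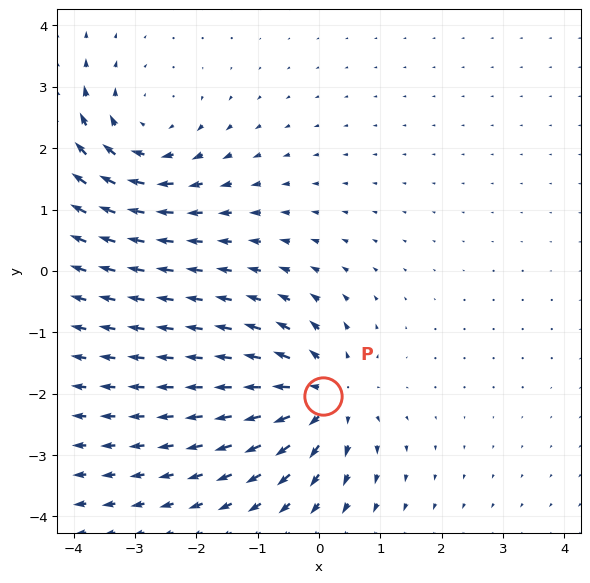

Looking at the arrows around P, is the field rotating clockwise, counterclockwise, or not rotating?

Near P at (0.1, -2.0) the arrows show no circulation. The curl there is ≈0.

not rotating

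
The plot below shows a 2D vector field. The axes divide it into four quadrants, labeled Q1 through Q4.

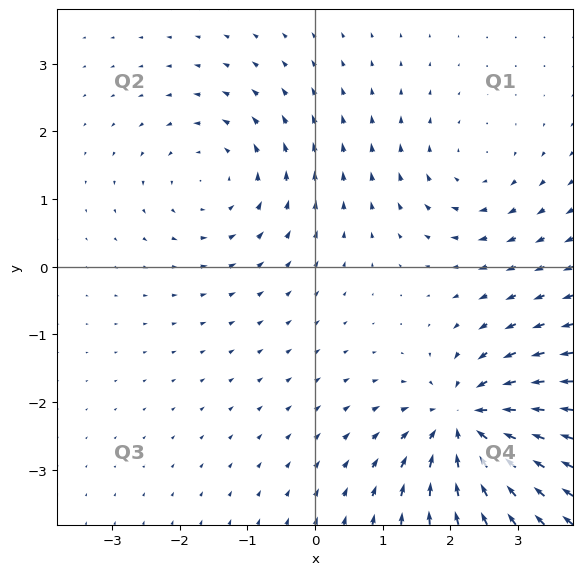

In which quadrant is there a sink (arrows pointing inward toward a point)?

Q4

The sink sits at approximately (2.2, -2.3), which lies in quadrant Q4. The divergence there is about -6, negative as expected for a sink.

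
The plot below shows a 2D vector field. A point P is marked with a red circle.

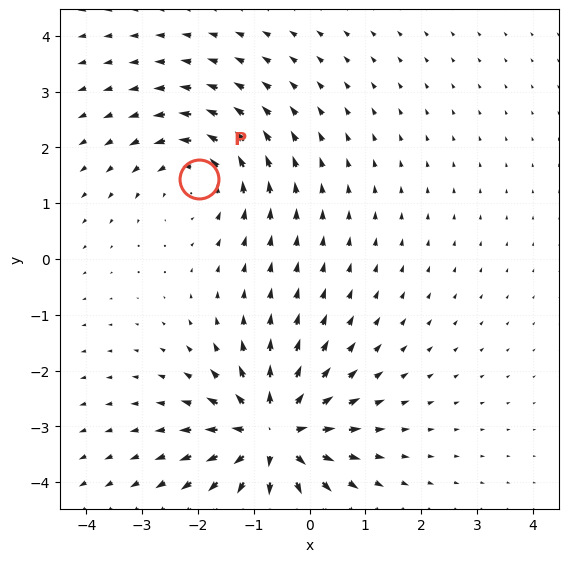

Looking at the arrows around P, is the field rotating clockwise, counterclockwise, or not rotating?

counterclockwise

Near P at (-2.0, 1.4) the arrows circulate counterclockwise. The curl (z-component) there is about +3; positive curl means counterclockwise rotation.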